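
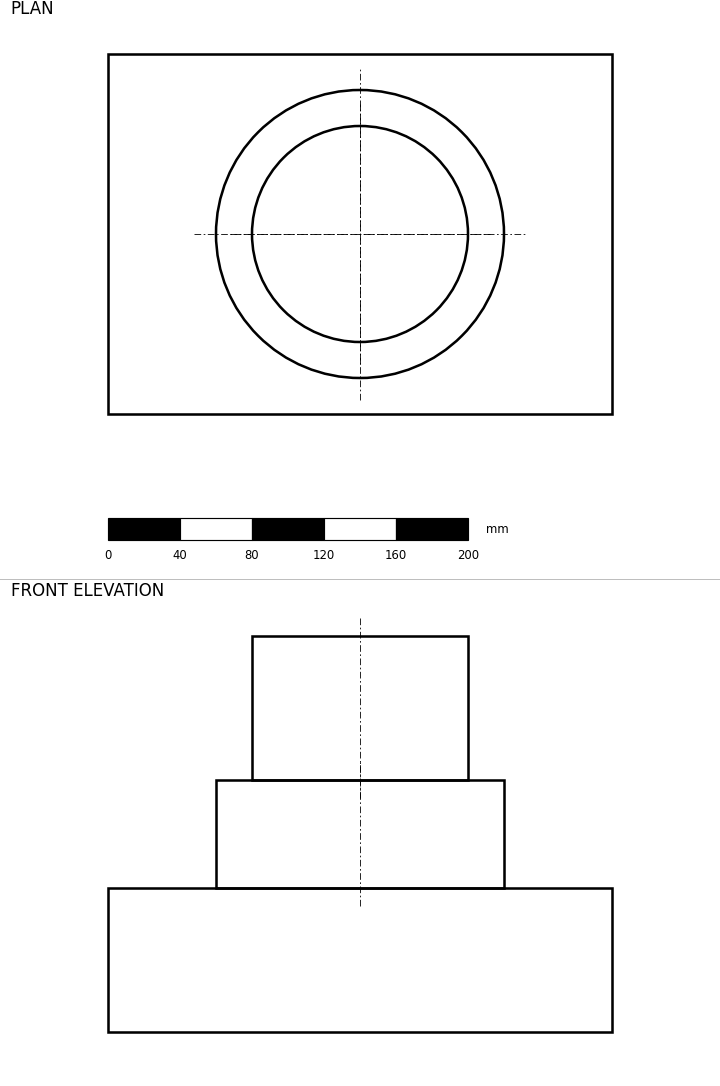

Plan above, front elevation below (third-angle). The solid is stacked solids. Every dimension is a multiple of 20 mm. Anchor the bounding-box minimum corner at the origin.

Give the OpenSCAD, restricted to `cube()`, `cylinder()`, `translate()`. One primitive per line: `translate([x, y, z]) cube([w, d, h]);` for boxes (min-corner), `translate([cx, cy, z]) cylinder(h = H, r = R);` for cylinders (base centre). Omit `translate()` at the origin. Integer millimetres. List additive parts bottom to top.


cube([280, 200, 80]);
translate([140, 100, 80]) cylinder(h = 60, r = 80);
translate([140, 100, 140]) cylinder(h = 80, r = 60);


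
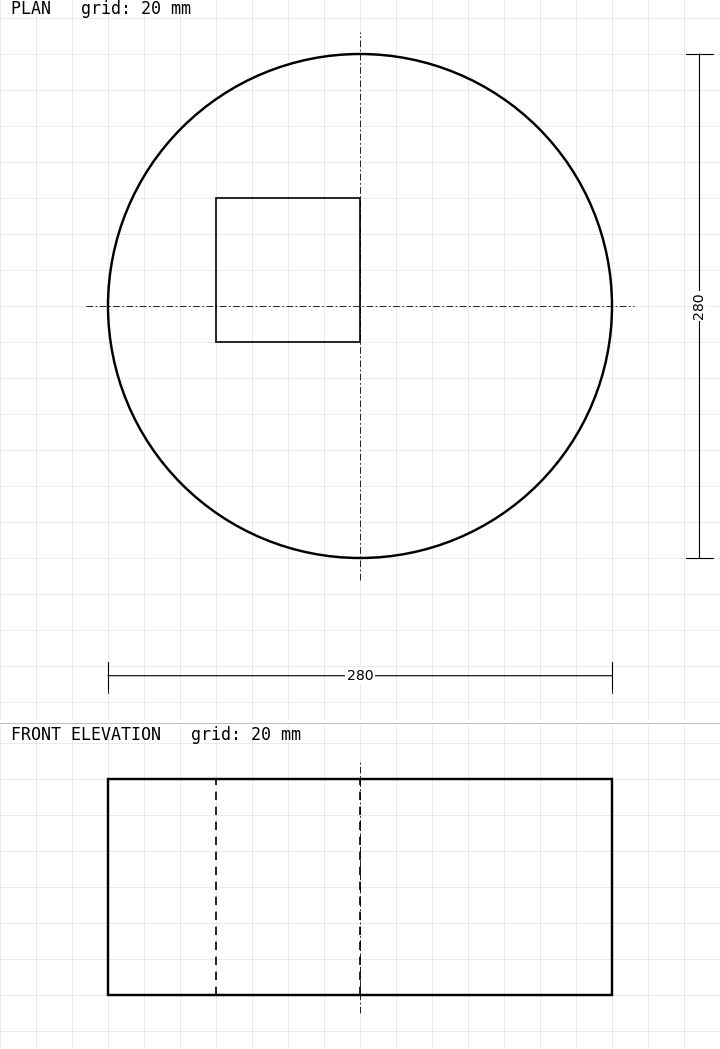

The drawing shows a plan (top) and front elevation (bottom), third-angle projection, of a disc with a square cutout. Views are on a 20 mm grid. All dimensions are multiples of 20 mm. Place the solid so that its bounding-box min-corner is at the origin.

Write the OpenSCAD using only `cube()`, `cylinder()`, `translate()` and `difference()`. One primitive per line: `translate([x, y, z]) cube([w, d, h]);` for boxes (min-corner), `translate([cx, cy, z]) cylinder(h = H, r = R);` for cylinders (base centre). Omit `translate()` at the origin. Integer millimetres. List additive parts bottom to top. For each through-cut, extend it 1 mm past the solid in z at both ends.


difference() {
  translate([140, 140, 0]) cylinder(h = 120, r = 140);
  translate([60, 120, -1]) cube([80, 80, 122]);
}


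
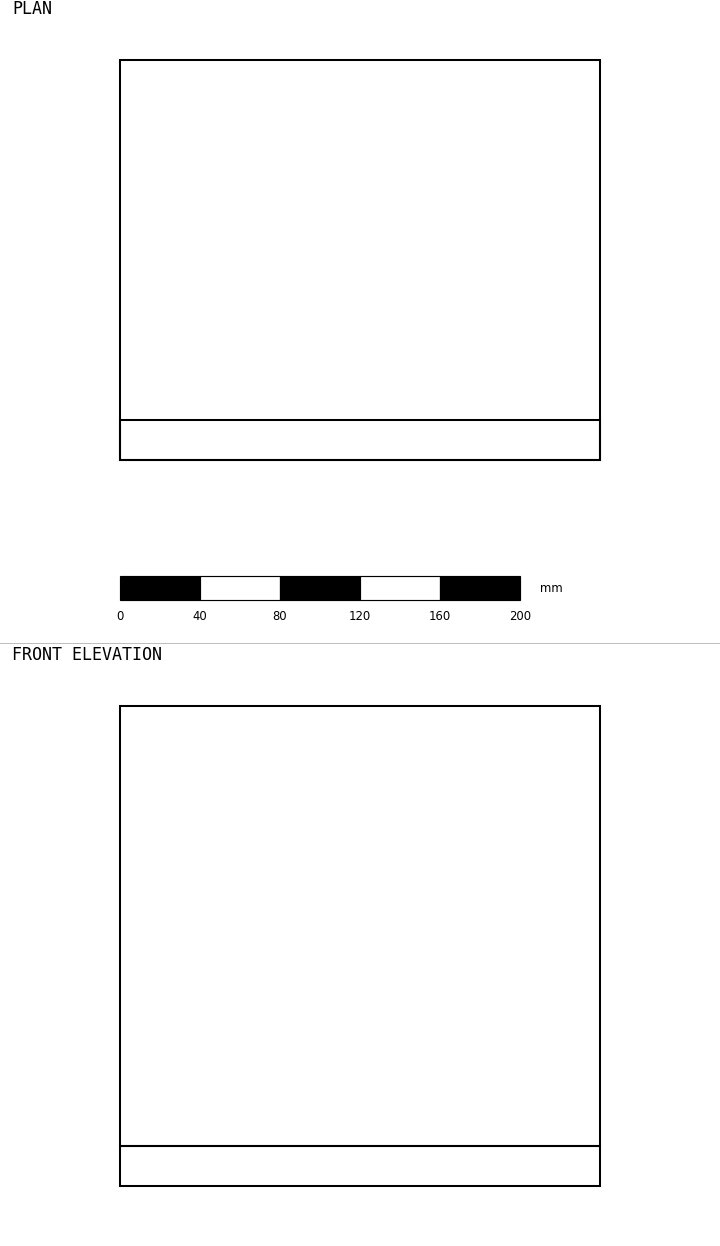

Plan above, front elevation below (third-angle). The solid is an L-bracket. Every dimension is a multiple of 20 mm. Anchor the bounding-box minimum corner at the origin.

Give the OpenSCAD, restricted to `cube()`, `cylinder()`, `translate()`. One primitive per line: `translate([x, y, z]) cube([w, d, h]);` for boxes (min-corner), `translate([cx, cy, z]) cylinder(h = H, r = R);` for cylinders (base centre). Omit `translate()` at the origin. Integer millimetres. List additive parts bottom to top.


cube([240, 200, 20]);
translate([0, 0, 20]) cube([240, 20, 220]);


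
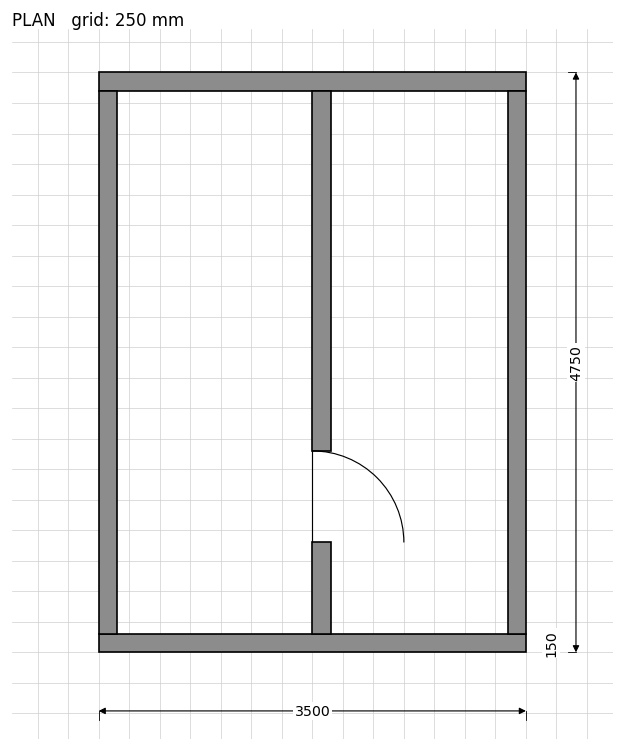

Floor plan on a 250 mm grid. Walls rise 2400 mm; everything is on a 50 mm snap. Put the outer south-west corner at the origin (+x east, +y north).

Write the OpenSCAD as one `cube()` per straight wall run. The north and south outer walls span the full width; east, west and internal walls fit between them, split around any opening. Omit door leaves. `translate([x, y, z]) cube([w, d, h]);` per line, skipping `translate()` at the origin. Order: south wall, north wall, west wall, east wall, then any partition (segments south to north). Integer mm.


cube([3500, 150, 2400]);
translate([0, 4600, 0]) cube([3500, 150, 2400]);
translate([0, 150, 0]) cube([150, 4450, 2400]);
translate([3350, 150, 0]) cube([150, 4450, 2400]);
translate([1750, 150, 0]) cube([150, 750, 2400]);
translate([1750, 1650, 0]) cube([150, 2950, 2400]);


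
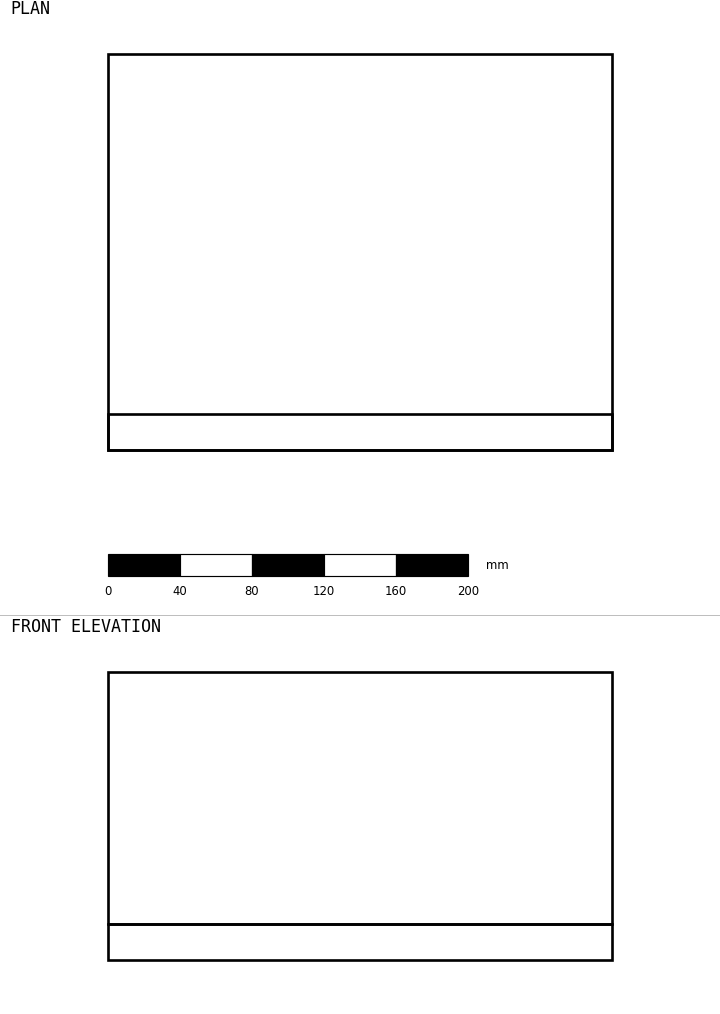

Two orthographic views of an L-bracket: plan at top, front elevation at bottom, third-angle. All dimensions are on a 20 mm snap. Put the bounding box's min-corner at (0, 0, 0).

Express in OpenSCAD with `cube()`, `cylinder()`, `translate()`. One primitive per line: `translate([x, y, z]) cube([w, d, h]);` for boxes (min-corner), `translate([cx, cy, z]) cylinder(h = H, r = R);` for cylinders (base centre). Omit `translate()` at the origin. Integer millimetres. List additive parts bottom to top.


cube([280, 220, 20]);
translate([0, 0, 20]) cube([280, 20, 140]);


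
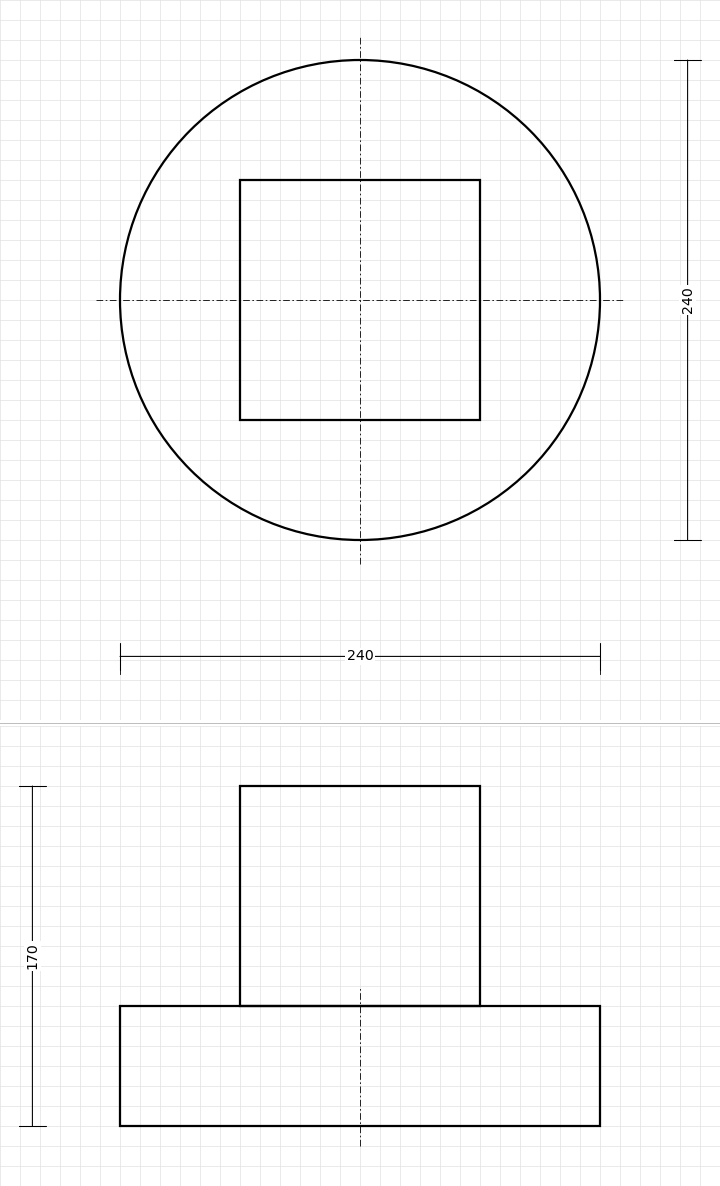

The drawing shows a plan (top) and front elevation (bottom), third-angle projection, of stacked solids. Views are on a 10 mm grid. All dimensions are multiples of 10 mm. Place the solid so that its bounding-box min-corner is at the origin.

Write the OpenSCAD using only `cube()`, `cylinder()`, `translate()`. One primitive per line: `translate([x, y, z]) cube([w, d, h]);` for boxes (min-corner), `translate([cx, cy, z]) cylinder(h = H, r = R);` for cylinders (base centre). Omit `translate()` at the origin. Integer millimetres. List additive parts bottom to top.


translate([120, 120, 0]) cylinder(h = 60, r = 120);
translate([60, 60, 60]) cube([120, 120, 110]);


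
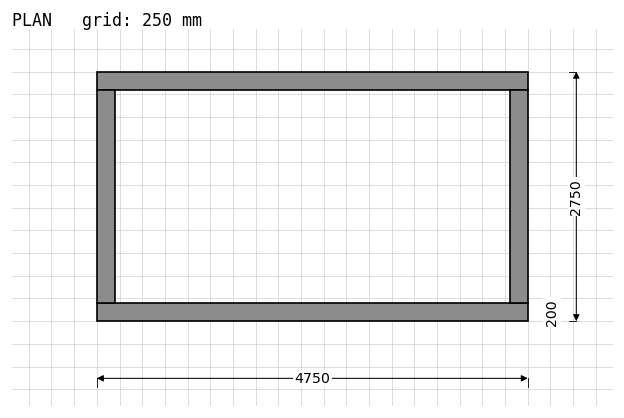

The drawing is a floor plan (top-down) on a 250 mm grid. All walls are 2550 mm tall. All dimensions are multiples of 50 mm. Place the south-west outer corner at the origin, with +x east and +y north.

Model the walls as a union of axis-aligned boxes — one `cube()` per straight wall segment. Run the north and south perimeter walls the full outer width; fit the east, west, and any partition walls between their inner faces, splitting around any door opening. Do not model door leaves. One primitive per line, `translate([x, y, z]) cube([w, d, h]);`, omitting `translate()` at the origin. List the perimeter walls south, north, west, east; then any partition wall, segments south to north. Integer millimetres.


cube([4750, 200, 2550]);
translate([0, 2550, 0]) cube([4750, 200, 2550]);
translate([0, 200, 0]) cube([200, 2350, 2550]);
translate([4550, 200, 0]) cube([200, 2350, 2550]);


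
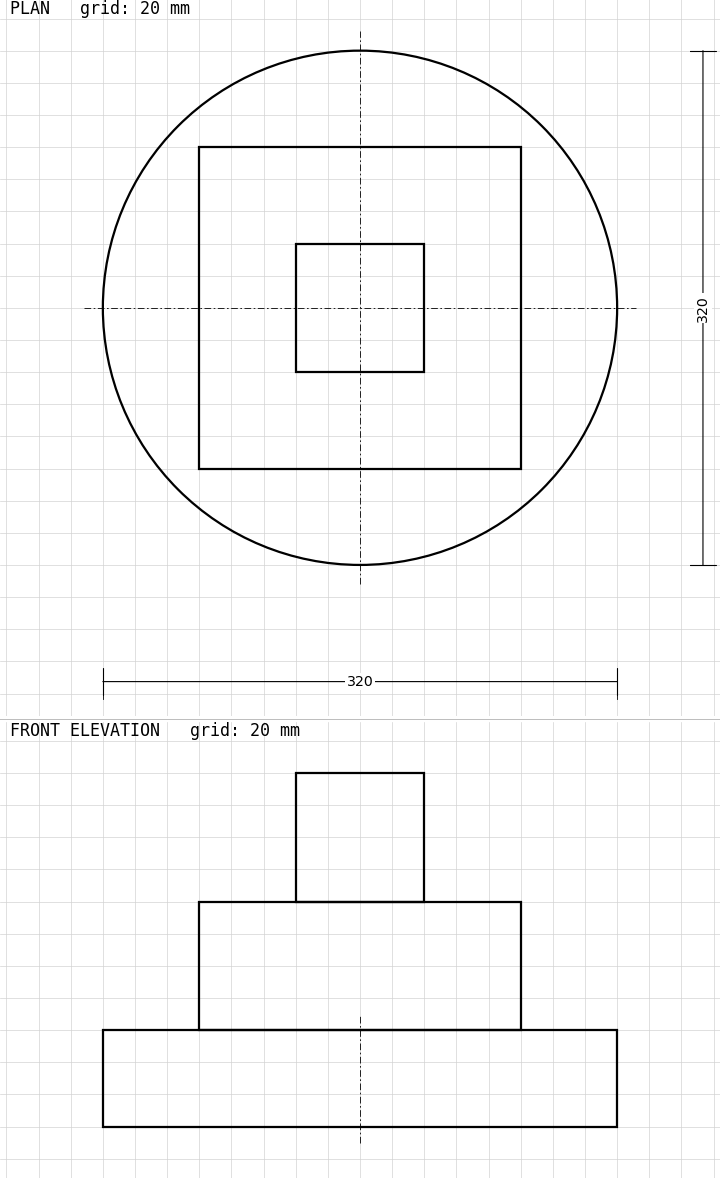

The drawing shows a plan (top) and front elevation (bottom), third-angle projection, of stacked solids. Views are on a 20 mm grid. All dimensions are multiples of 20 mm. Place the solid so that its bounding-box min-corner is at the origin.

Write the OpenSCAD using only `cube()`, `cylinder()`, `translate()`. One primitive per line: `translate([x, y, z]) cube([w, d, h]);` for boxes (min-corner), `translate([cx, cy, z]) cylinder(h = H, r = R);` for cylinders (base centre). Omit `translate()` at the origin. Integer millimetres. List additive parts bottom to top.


translate([160, 160, 0]) cylinder(h = 60, r = 160);
translate([60, 60, 60]) cube([200, 200, 80]);
translate([120, 120, 140]) cube([80, 80, 80]);


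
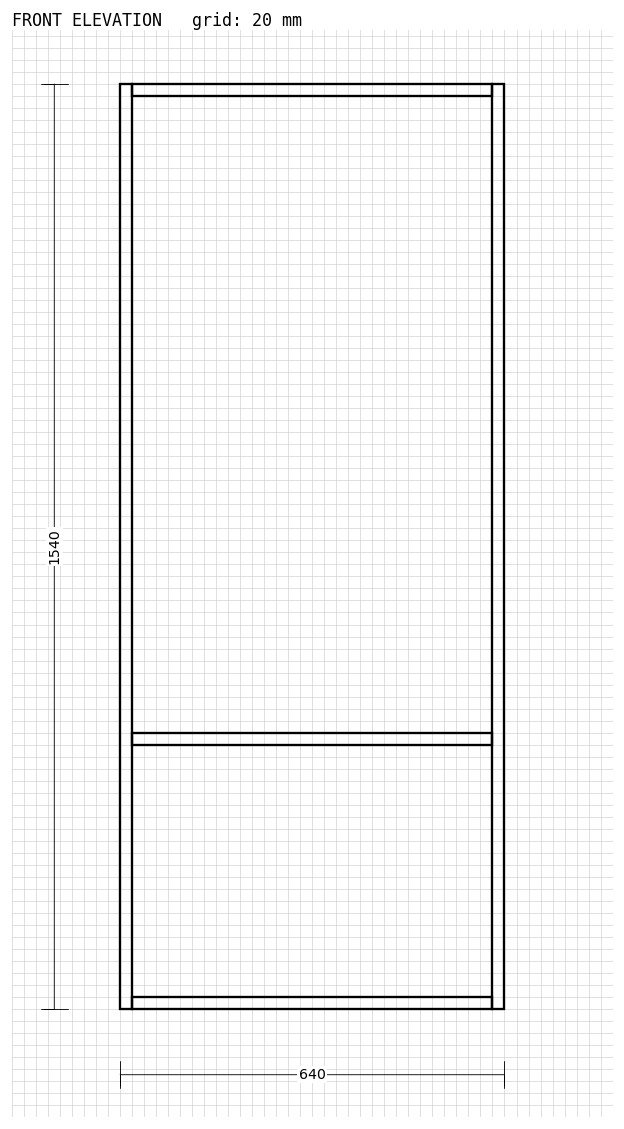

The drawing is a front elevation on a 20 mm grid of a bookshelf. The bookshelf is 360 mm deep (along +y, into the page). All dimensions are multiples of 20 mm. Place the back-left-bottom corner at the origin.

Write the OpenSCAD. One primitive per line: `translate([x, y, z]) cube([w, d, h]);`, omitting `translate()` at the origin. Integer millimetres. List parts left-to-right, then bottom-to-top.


cube([20, 360, 1540]);
translate([20, 0, 0]) cube([600, 360, 20]);
translate([20, 0, 440]) cube([600, 360, 20]);
translate([20, 0, 1520]) cube([600, 360, 20]);
translate([620, 0, 0]) cube([20, 360, 1540]);


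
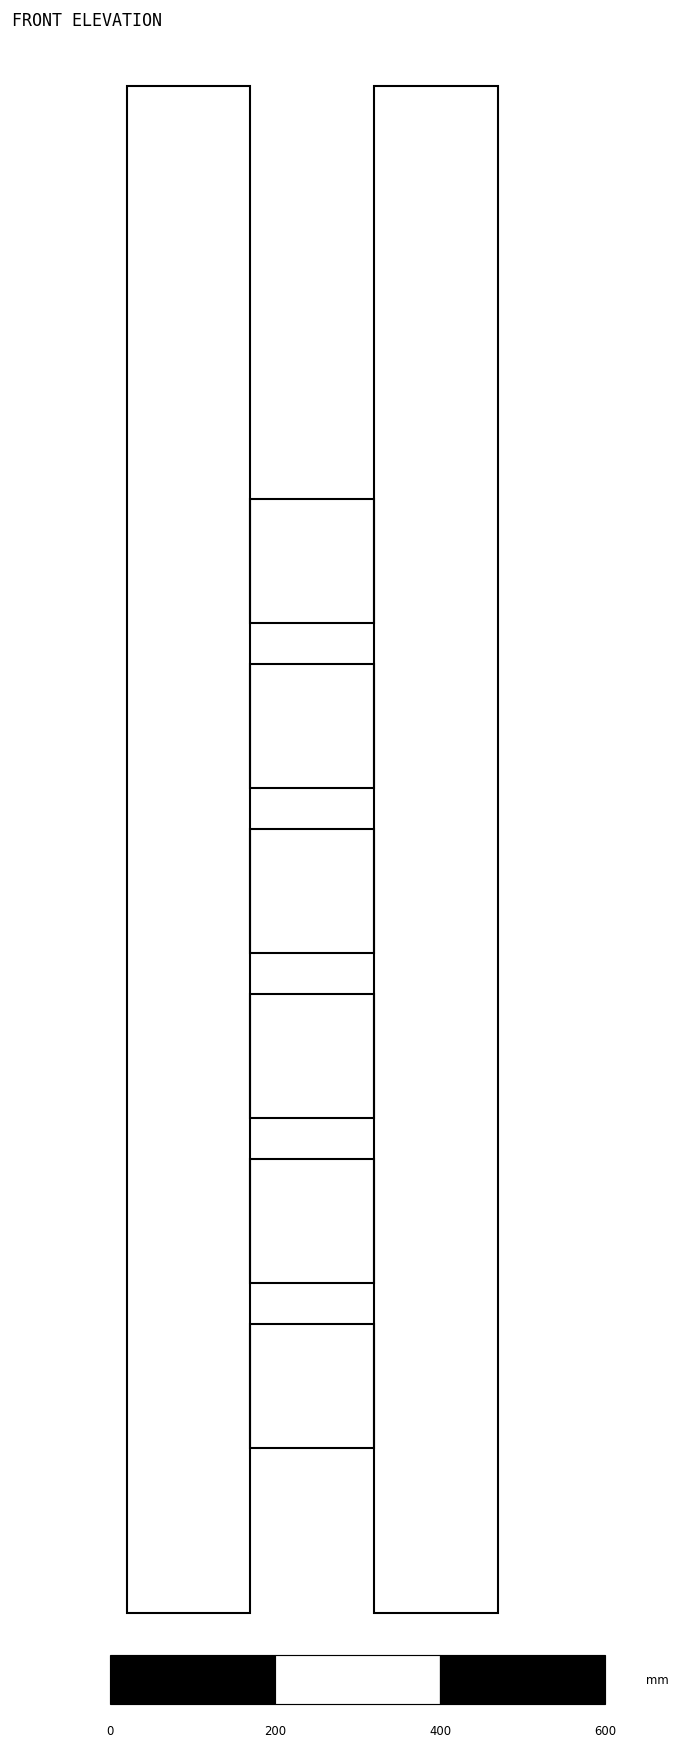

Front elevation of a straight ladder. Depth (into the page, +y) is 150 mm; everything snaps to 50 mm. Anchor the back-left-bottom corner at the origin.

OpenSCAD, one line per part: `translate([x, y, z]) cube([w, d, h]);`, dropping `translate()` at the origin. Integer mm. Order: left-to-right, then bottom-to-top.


cube([150, 150, 1850]);
translate([150, 0, 200]) cube([150, 150, 150]);
translate([150, 0, 400]) cube([150, 150, 150]);
translate([150, 0, 600]) cube([150, 150, 150]);
translate([150, 0, 800]) cube([150, 150, 150]);
translate([150, 0, 1000]) cube([150, 150, 150]);
translate([150, 0, 1200]) cube([150, 150, 150]);
translate([300, 0, 0]) cube([150, 150, 1850]);


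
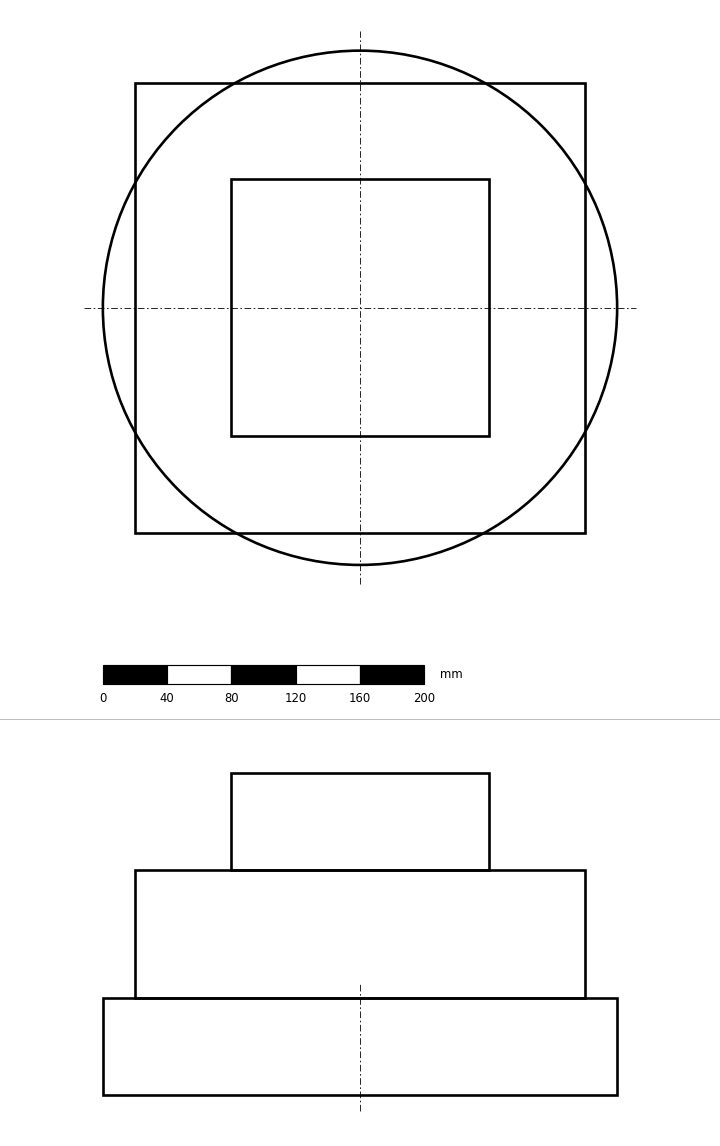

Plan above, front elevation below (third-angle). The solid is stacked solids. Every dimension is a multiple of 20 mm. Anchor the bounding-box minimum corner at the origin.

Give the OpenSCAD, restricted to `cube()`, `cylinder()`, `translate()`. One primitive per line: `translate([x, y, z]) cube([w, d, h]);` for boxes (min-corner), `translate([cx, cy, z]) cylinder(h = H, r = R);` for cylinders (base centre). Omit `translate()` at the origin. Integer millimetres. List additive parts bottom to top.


translate([160, 160, 0]) cylinder(h = 60, r = 160);
translate([20, 20, 60]) cube([280, 280, 80]);
translate([80, 80, 140]) cube([160, 160, 60]);


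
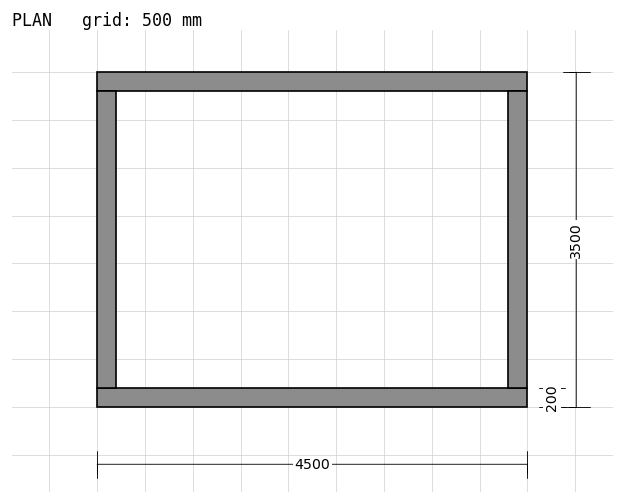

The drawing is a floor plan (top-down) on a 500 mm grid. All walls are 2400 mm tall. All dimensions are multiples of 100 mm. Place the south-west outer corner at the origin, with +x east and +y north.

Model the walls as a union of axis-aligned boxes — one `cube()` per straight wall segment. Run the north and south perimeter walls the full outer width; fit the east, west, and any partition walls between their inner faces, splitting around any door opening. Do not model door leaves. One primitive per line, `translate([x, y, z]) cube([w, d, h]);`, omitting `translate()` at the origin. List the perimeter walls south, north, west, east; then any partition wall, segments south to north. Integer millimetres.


cube([4500, 200, 2400]);
translate([0, 3300, 0]) cube([4500, 200, 2400]);
translate([0, 200, 0]) cube([200, 3100, 2400]);
translate([4300, 200, 0]) cube([200, 3100, 2400]);


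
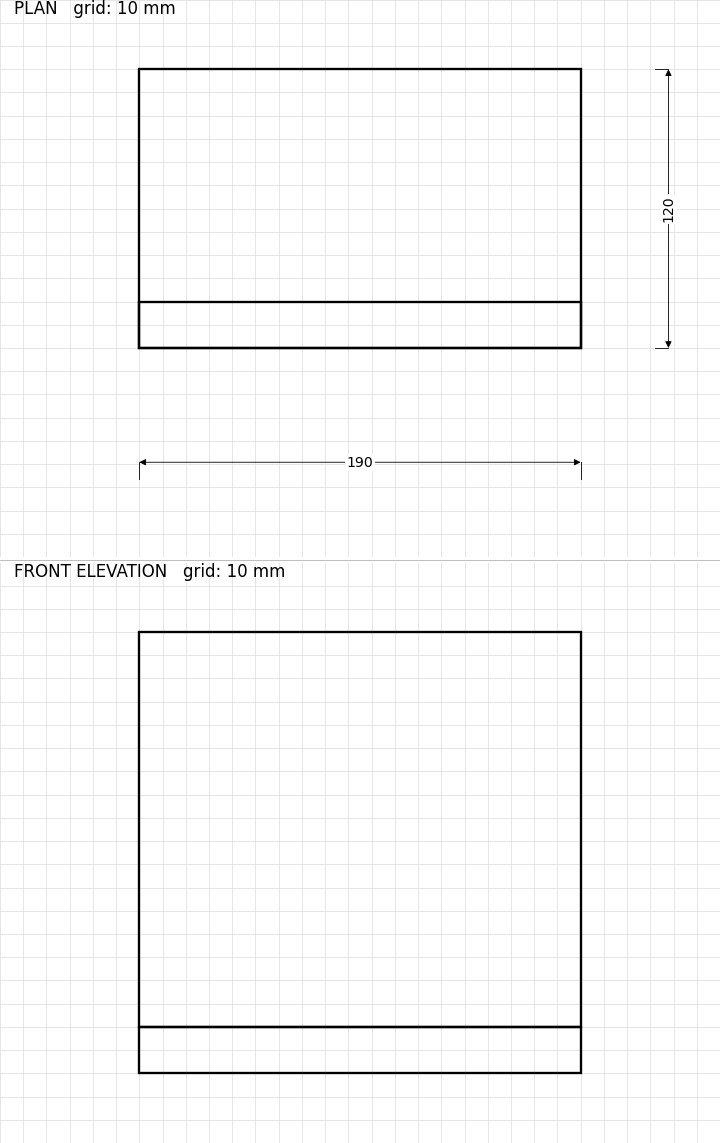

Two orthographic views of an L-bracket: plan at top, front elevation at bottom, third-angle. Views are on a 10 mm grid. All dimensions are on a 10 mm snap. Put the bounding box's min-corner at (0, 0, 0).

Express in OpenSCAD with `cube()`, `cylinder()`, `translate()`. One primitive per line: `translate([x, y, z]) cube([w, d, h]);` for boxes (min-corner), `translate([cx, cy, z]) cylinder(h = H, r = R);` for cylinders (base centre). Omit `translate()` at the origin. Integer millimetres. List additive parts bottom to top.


cube([190, 120, 20]);
translate([0, 0, 20]) cube([190, 20, 170]);


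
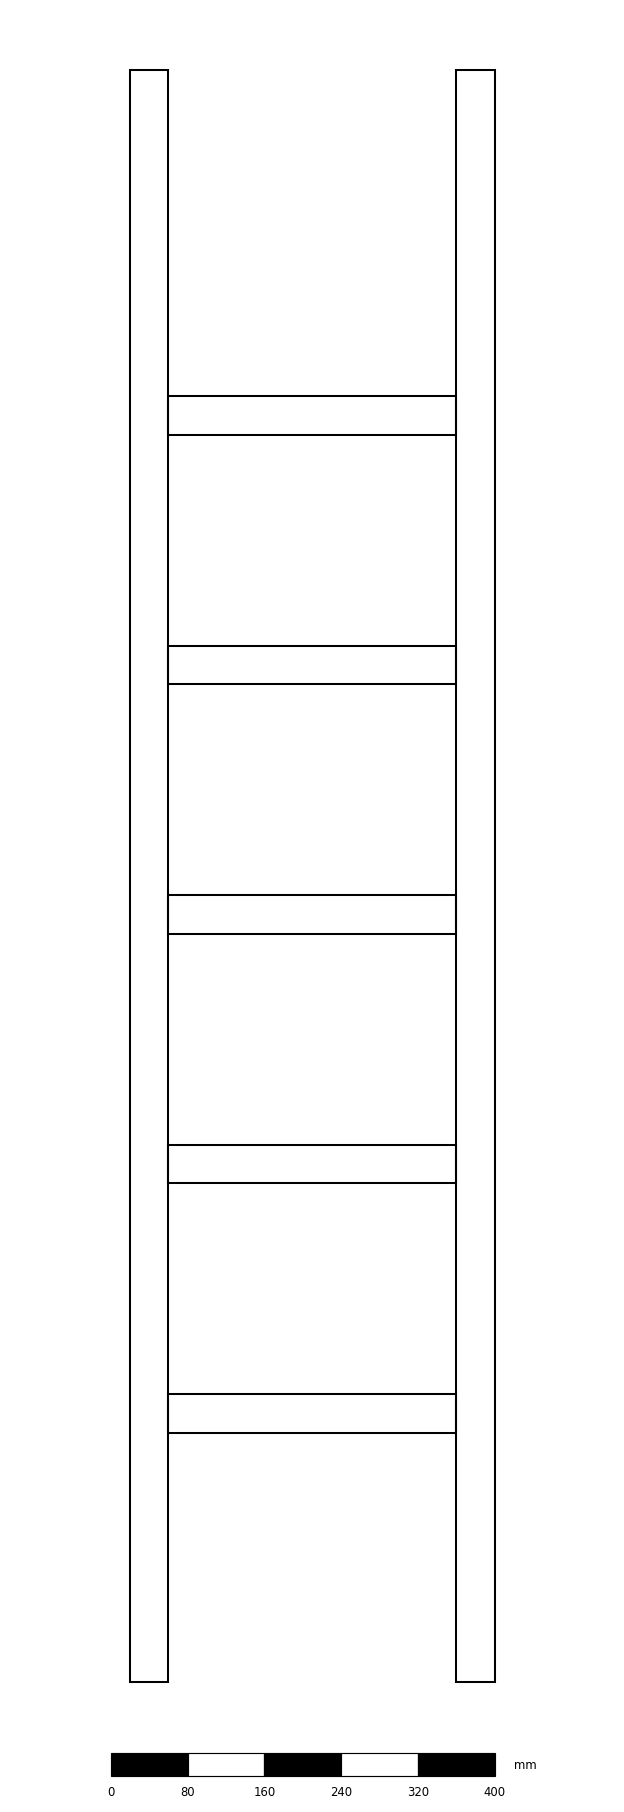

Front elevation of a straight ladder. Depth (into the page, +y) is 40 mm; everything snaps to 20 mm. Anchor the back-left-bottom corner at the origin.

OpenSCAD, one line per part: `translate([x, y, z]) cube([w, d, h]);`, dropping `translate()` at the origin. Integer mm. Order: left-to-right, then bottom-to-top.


cube([40, 40, 1680]);
translate([40, 0, 260]) cube([300, 40, 40]);
translate([40, 0, 520]) cube([300, 40, 40]);
translate([40, 0, 780]) cube([300, 40, 40]);
translate([40, 0, 1040]) cube([300, 40, 40]);
translate([40, 0, 1300]) cube([300, 40, 40]);
translate([340, 0, 0]) cube([40, 40, 1680]);


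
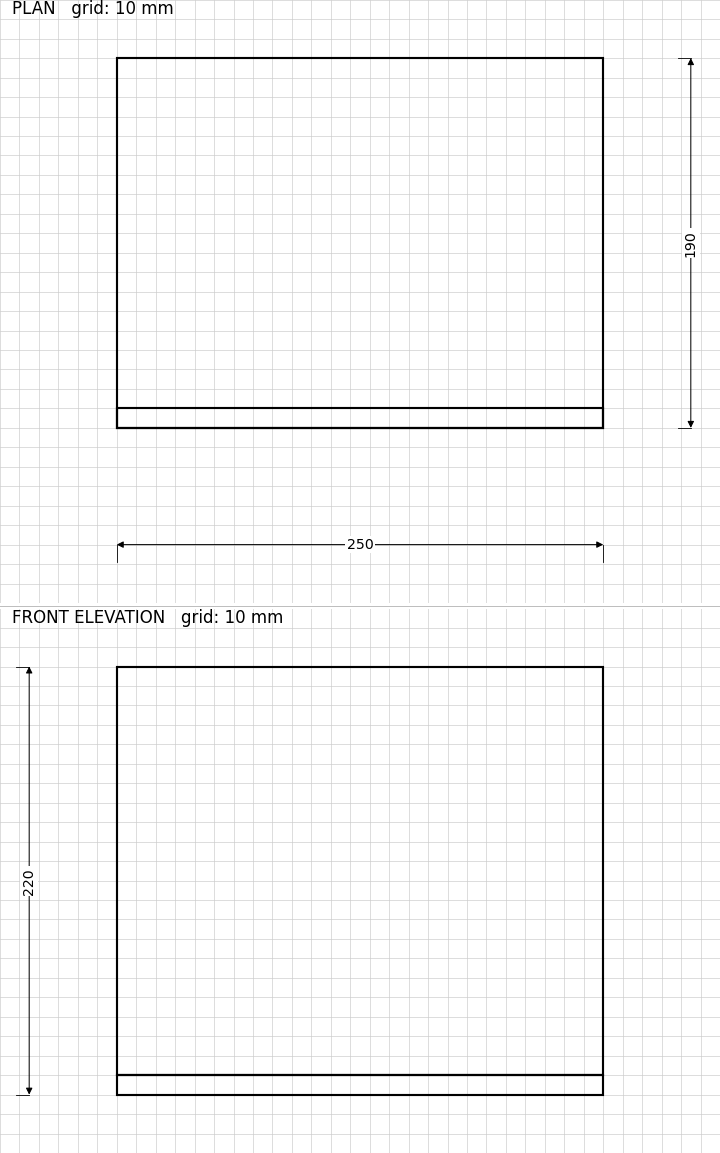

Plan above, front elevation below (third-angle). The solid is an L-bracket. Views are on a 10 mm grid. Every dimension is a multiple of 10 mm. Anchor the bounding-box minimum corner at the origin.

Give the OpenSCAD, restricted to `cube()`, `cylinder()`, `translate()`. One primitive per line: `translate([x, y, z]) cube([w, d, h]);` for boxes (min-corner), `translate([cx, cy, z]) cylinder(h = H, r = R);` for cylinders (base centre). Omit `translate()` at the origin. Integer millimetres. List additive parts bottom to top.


cube([250, 190, 10]);
translate([0, 0, 10]) cube([250, 10, 210]);


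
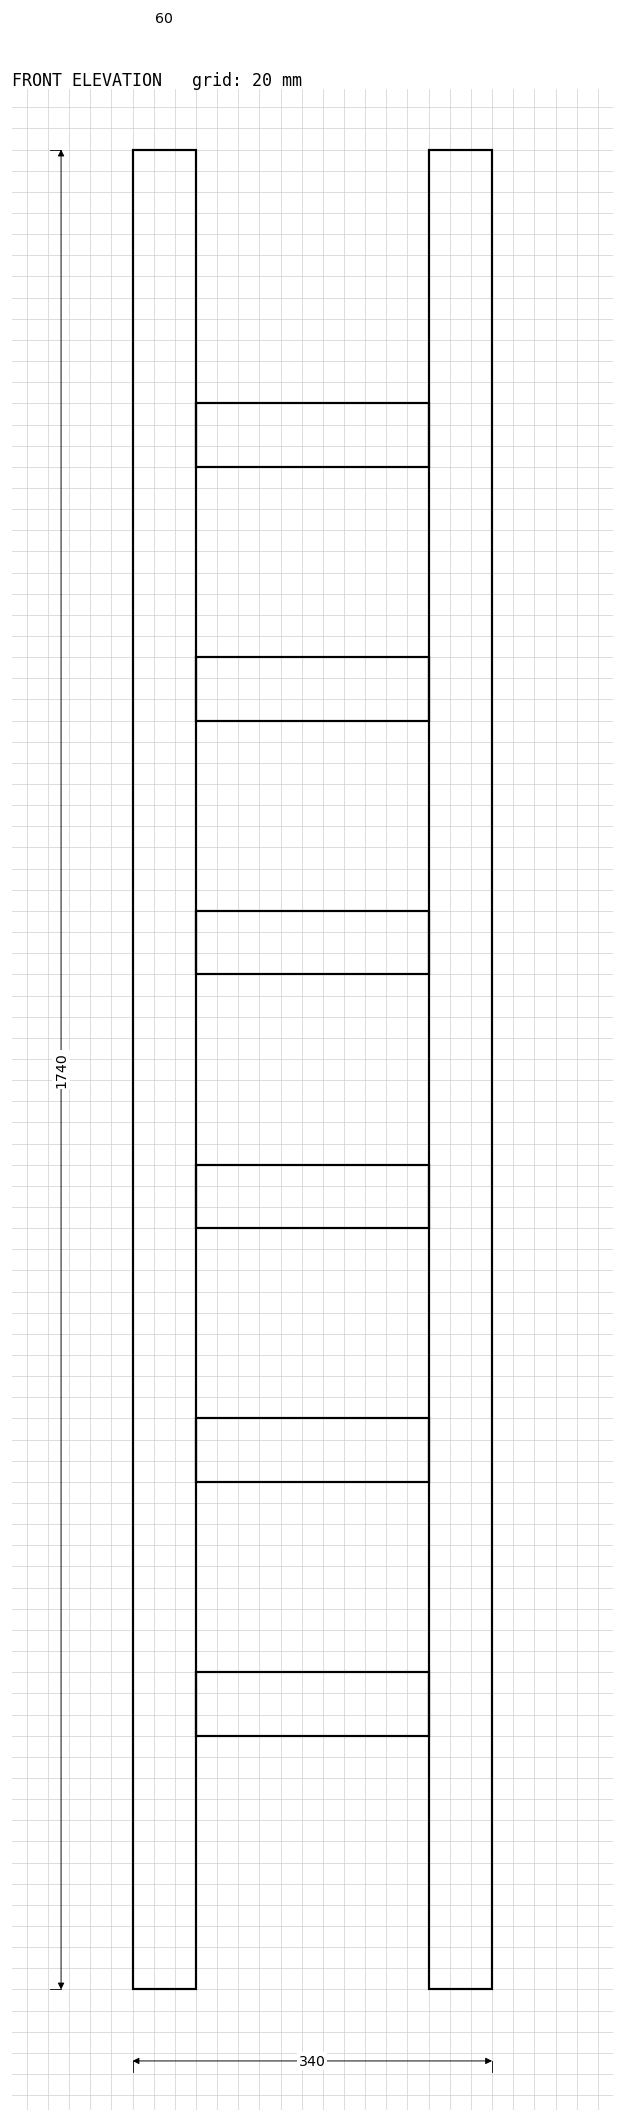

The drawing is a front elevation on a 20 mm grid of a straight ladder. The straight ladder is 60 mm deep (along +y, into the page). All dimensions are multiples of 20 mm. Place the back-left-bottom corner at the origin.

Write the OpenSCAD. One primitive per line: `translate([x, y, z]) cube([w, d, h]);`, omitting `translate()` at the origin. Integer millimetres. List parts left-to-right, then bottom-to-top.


cube([60, 60, 1740]);
translate([60, 0, 240]) cube([220, 60, 60]);
translate([60, 0, 480]) cube([220, 60, 60]);
translate([60, 0, 720]) cube([220, 60, 60]);
translate([60, 0, 960]) cube([220, 60, 60]);
translate([60, 0, 1200]) cube([220, 60, 60]);
translate([60, 0, 1440]) cube([220, 60, 60]);
translate([280, 0, 0]) cube([60, 60, 1740]);


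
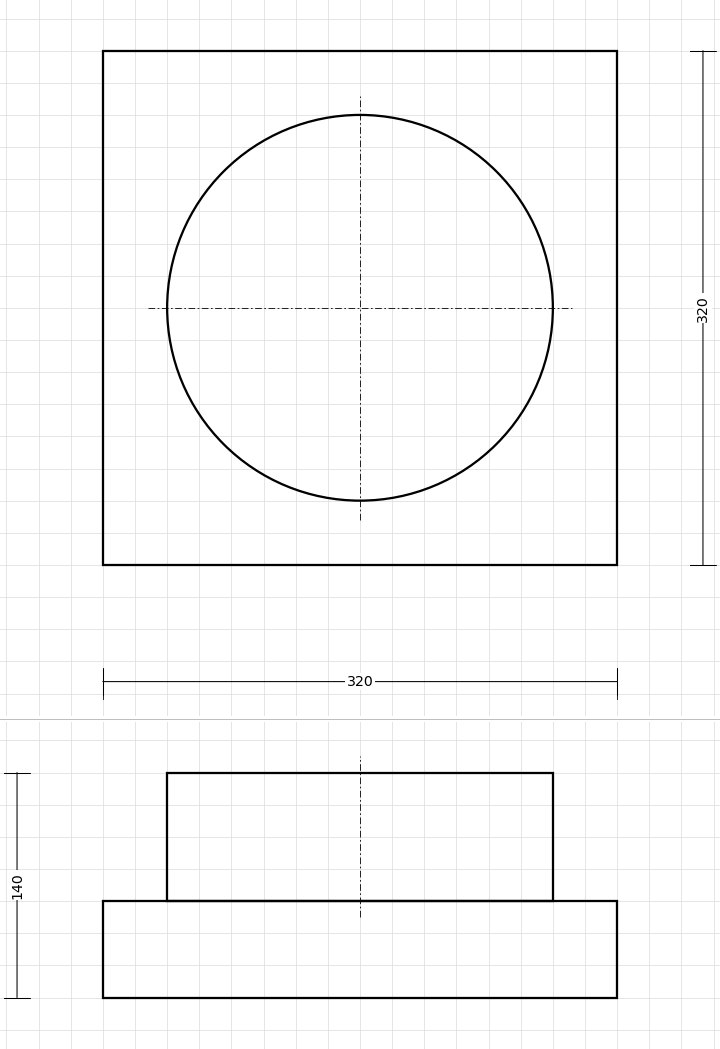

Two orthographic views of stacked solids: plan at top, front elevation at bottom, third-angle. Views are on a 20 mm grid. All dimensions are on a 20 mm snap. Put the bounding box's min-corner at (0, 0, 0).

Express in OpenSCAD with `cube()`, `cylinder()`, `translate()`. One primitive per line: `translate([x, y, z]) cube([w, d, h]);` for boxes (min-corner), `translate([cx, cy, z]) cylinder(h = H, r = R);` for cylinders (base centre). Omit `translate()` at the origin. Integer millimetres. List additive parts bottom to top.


cube([320, 320, 60]);
translate([160, 160, 60]) cylinder(h = 80, r = 120);


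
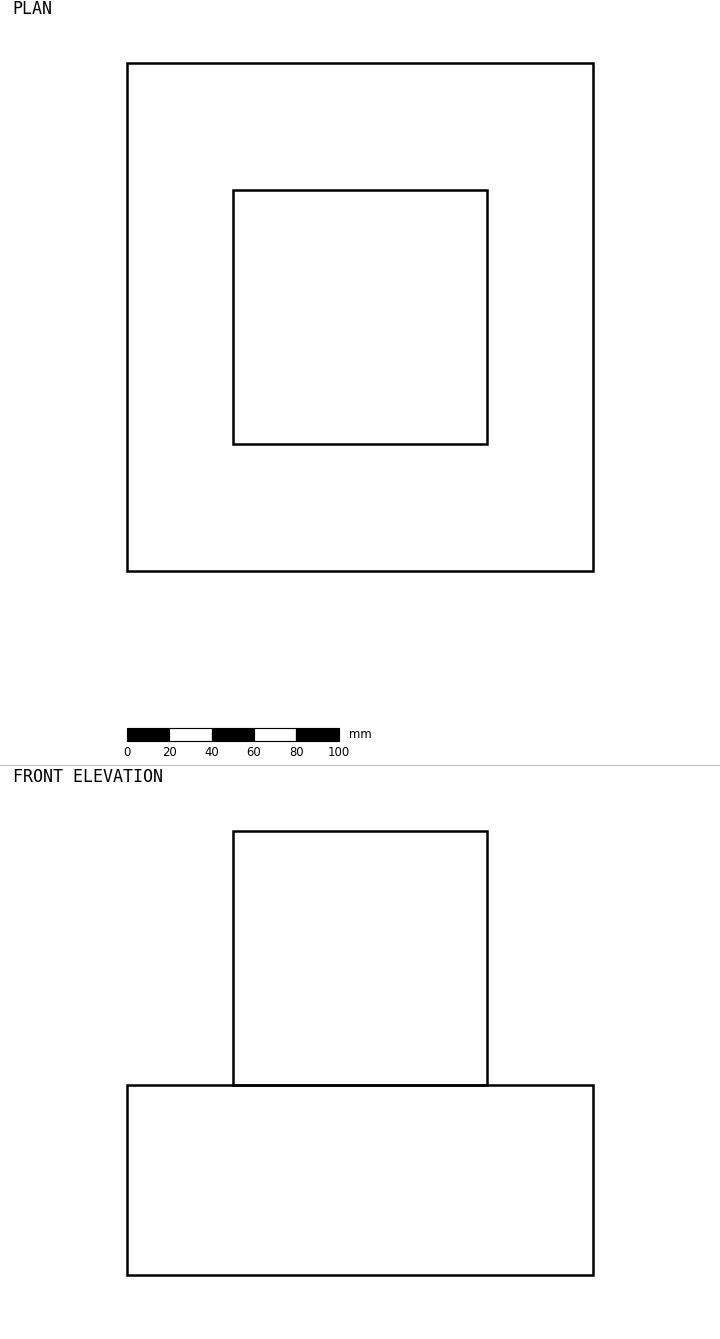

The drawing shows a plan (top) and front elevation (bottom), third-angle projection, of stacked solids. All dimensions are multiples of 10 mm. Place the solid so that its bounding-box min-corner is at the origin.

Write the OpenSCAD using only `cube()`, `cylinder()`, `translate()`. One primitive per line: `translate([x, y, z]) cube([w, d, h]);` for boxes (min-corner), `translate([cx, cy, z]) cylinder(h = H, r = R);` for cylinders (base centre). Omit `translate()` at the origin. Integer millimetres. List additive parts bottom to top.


cube([220, 240, 90]);
translate([50, 60, 90]) cube([120, 120, 120]);


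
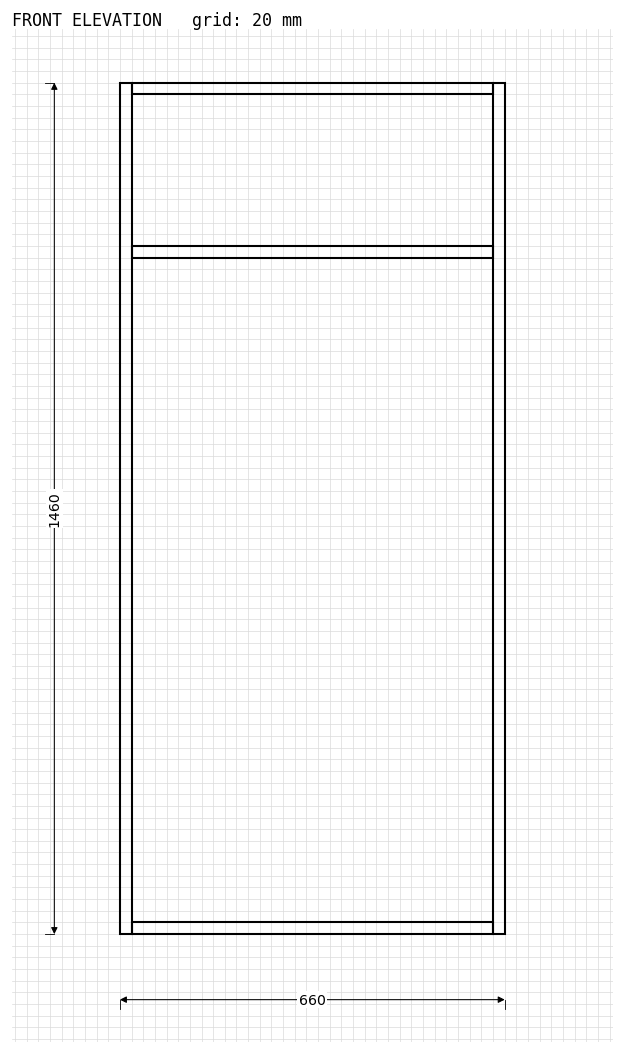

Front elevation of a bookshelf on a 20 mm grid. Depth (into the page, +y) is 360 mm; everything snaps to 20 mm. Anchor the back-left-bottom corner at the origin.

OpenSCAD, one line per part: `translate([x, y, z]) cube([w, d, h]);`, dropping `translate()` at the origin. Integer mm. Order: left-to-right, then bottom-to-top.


cube([20, 360, 1460]);
translate([20, 0, 0]) cube([620, 360, 20]);
translate([20, 0, 1160]) cube([620, 360, 20]);
translate([20, 0, 1440]) cube([620, 360, 20]);
translate([640, 0, 0]) cube([20, 360, 1460]);


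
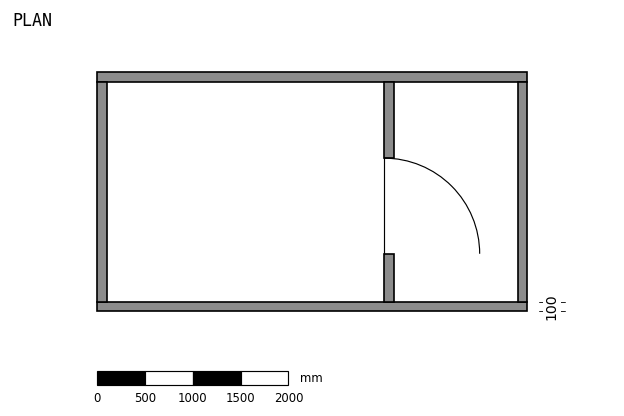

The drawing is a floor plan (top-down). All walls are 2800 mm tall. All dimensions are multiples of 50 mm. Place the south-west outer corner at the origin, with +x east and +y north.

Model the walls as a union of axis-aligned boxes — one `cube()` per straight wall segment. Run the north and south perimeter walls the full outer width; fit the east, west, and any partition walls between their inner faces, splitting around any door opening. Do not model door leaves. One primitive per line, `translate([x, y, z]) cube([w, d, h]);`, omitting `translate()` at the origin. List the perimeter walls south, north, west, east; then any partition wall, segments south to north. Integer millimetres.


cube([4500, 100, 2800]);
translate([0, 2400, 0]) cube([4500, 100, 2800]);
translate([0, 100, 0]) cube([100, 2300, 2800]);
translate([4400, 100, 0]) cube([100, 2300, 2800]);
translate([3000, 100, 0]) cube([100, 500, 2800]);
translate([3000, 1600, 0]) cube([100, 800, 2800]);


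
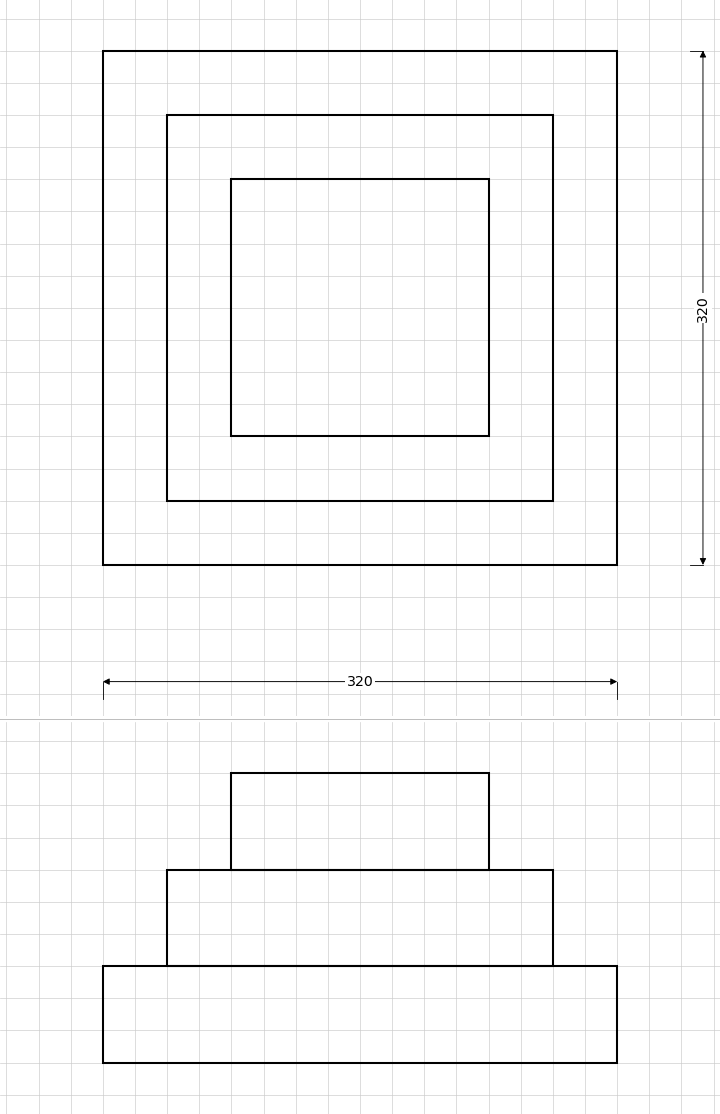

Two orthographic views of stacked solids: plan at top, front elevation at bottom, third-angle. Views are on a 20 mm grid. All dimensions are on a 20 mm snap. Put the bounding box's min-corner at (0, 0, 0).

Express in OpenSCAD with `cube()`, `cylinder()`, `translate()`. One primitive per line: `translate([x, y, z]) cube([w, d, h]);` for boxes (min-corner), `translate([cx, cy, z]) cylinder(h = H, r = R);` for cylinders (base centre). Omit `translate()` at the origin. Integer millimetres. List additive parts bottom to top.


cube([320, 320, 60]);
translate([40, 40, 60]) cube([240, 240, 60]);
translate([80, 80, 120]) cube([160, 160, 60]);


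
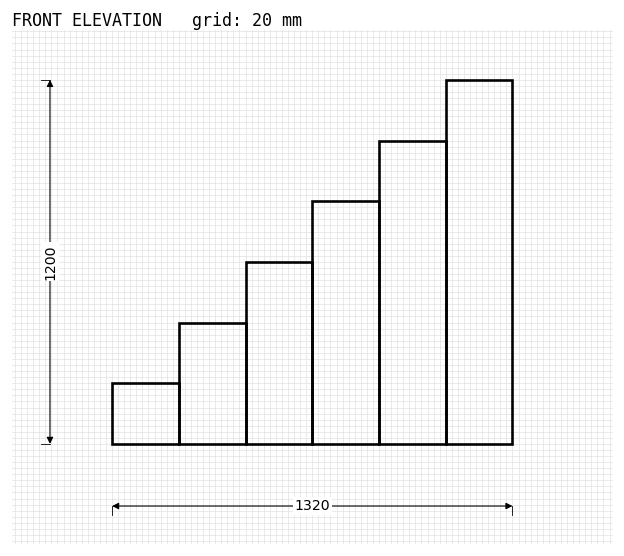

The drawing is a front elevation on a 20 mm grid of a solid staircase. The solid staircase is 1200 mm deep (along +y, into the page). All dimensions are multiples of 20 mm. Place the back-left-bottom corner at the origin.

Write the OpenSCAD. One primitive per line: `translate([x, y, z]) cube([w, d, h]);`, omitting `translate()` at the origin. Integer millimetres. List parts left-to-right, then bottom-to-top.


cube([220, 1200, 200]);
translate([220, 0, 0]) cube([220, 1200, 400]);
translate([440, 0, 0]) cube([220, 1200, 600]);
translate([660, 0, 0]) cube([220, 1200, 800]);
translate([880, 0, 0]) cube([220, 1200, 1000]);
translate([1100, 0, 0]) cube([220, 1200, 1200]);


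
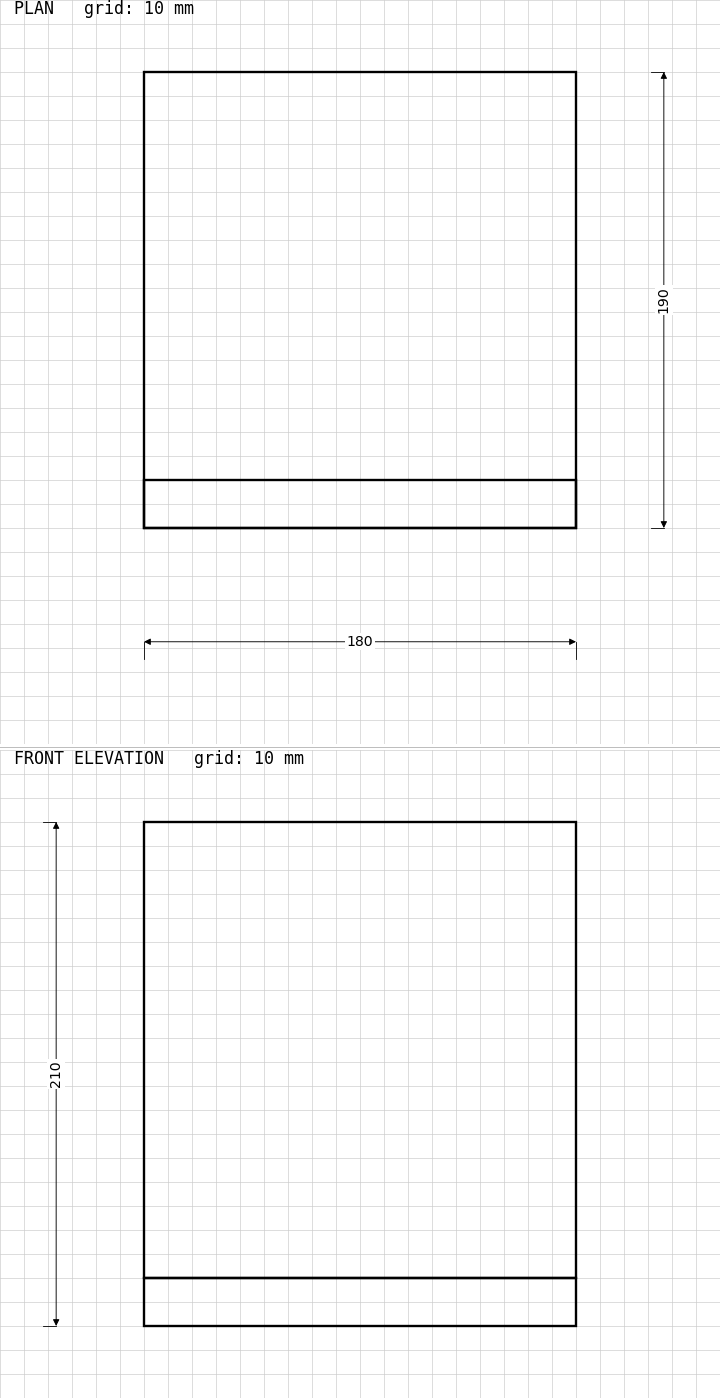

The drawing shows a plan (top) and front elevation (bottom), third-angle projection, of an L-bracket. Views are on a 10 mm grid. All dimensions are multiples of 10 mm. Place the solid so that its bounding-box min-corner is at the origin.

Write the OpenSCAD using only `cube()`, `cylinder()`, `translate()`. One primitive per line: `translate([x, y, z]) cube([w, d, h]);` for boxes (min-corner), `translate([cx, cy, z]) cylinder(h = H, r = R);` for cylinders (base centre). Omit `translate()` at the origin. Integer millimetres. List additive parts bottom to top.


cube([180, 190, 20]);
translate([0, 0, 20]) cube([180, 20, 190]);


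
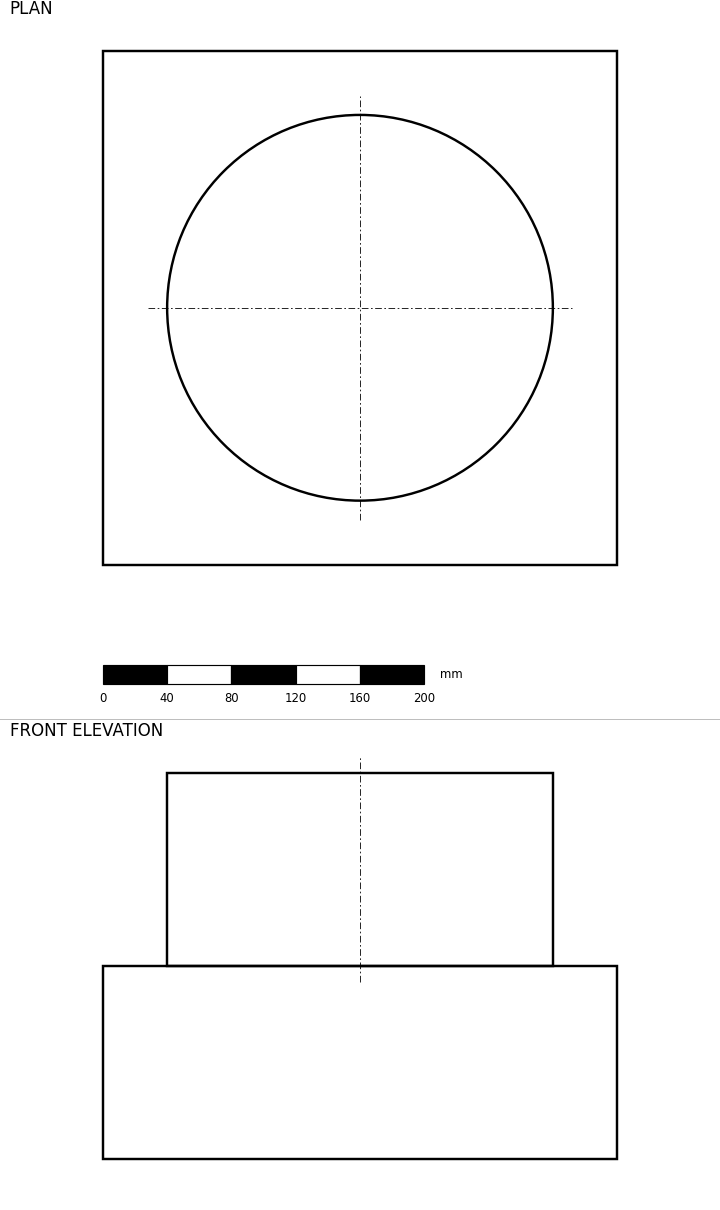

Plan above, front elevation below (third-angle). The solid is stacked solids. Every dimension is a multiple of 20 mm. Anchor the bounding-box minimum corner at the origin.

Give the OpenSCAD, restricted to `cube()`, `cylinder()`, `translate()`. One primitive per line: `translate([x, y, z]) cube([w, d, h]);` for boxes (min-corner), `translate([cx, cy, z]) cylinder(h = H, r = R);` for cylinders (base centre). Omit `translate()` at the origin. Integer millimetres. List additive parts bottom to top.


cube([320, 320, 120]);
translate([160, 160, 120]) cylinder(h = 120, r = 120);


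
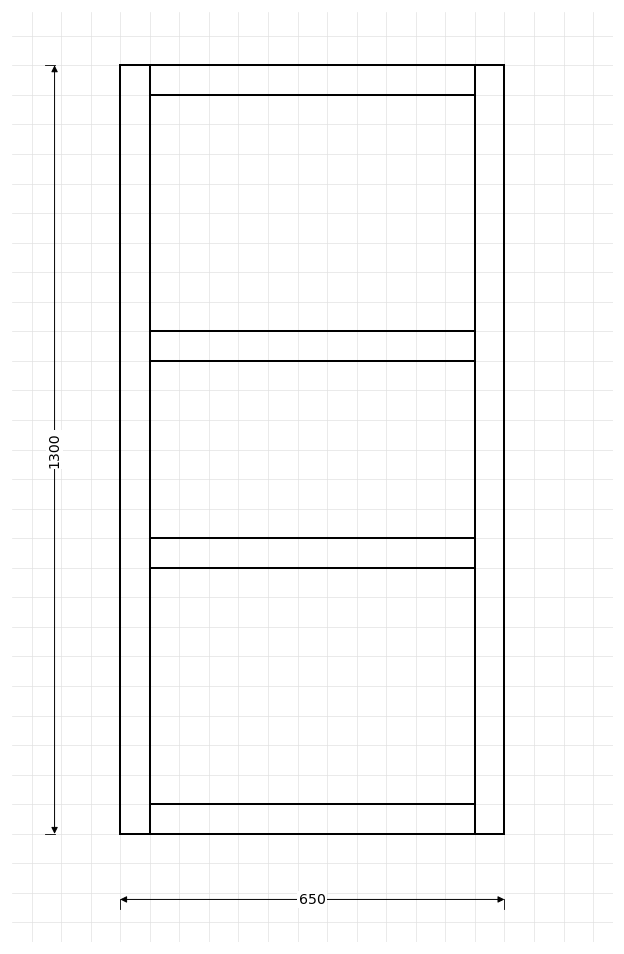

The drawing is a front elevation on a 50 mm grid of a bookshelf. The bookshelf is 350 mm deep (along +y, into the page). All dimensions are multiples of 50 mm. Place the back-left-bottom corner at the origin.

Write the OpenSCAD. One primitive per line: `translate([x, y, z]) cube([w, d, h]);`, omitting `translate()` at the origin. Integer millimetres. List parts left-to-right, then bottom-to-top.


cube([50, 350, 1300]);
translate([50, 0, 0]) cube([550, 350, 50]);
translate([50, 0, 450]) cube([550, 350, 50]);
translate([50, 0, 800]) cube([550, 350, 50]);
translate([50, 0, 1250]) cube([550, 350, 50]);
translate([600, 0, 0]) cube([50, 350, 1300]);


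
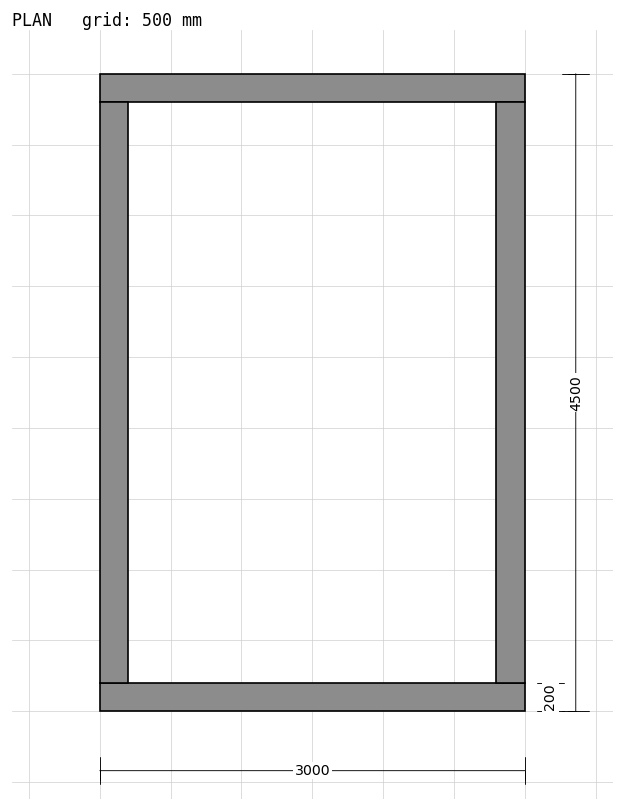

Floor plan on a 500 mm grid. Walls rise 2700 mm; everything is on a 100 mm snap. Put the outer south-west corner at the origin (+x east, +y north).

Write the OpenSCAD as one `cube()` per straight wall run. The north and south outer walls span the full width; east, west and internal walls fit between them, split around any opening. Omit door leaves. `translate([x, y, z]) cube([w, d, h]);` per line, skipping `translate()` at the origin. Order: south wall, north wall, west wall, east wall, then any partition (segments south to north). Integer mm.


cube([3000, 200, 2700]);
translate([0, 4300, 0]) cube([3000, 200, 2700]);
translate([0, 200, 0]) cube([200, 4100, 2700]);
translate([2800, 200, 0]) cube([200, 4100, 2700]);


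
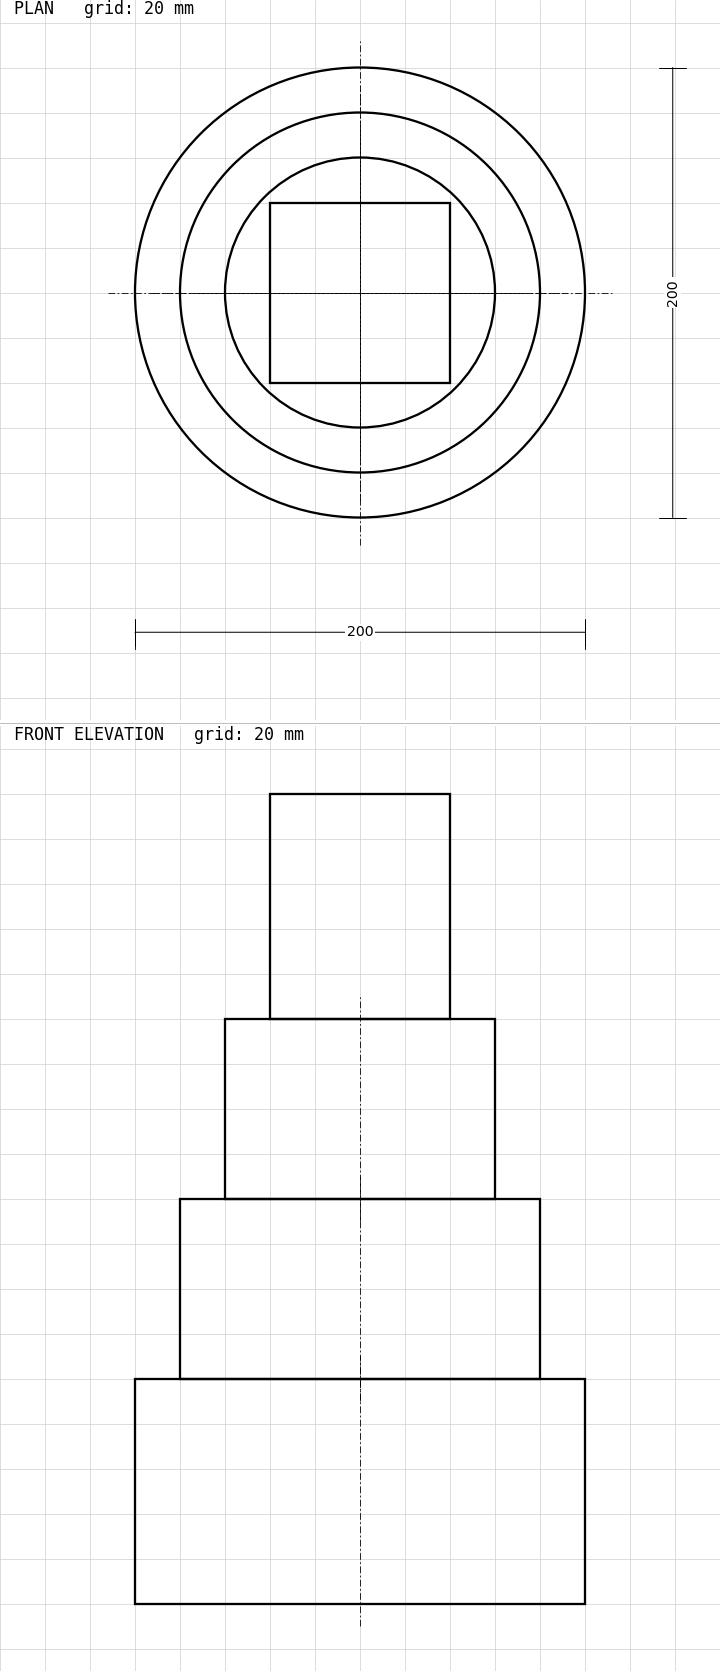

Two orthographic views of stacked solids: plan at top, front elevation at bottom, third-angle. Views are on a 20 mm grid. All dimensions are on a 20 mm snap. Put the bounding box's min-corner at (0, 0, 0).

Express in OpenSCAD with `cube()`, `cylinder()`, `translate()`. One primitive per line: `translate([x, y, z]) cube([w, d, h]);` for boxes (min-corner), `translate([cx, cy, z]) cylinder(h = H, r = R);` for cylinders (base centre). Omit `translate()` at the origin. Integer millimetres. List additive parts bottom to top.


translate([100, 100, 0]) cylinder(h = 100, r = 100);
translate([100, 100, 100]) cylinder(h = 80, r = 80);
translate([100, 100, 180]) cylinder(h = 80, r = 60);
translate([60, 60, 260]) cube([80, 80, 100]);


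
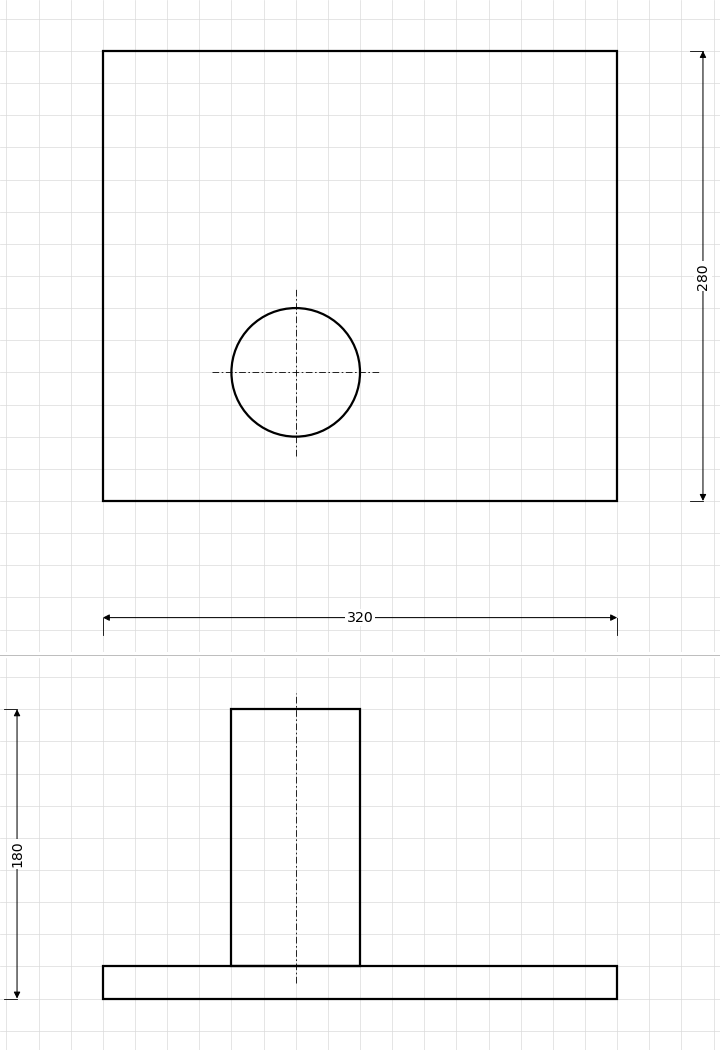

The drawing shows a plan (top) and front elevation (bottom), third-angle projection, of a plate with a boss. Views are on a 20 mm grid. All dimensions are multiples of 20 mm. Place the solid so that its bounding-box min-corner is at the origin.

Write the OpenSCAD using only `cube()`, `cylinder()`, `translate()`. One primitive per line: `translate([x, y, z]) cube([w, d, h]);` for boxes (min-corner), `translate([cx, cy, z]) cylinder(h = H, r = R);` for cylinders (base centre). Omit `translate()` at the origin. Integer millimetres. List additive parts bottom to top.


cube([320, 280, 20]);
translate([120, 80, 20]) cylinder(h = 160, r = 40);


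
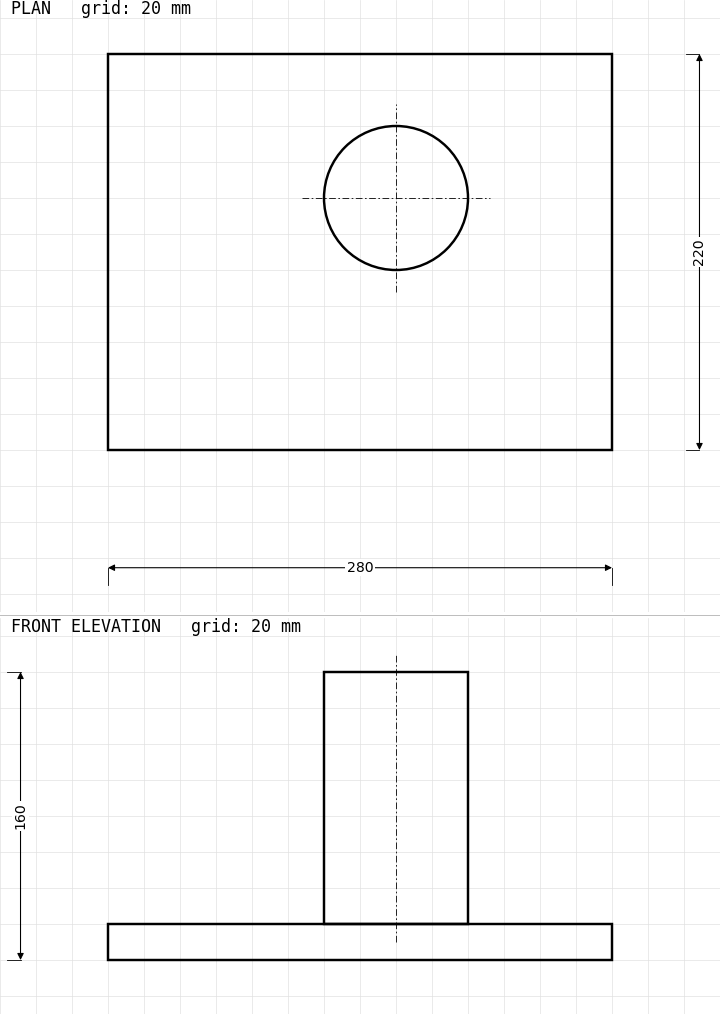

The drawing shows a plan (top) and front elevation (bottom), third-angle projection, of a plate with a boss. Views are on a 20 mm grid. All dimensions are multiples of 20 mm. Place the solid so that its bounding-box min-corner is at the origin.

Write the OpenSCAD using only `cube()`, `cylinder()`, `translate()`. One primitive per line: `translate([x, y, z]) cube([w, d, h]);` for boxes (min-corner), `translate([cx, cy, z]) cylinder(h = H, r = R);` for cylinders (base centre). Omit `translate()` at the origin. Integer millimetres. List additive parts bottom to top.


cube([280, 220, 20]);
translate([160, 140, 20]) cylinder(h = 140, r = 40);


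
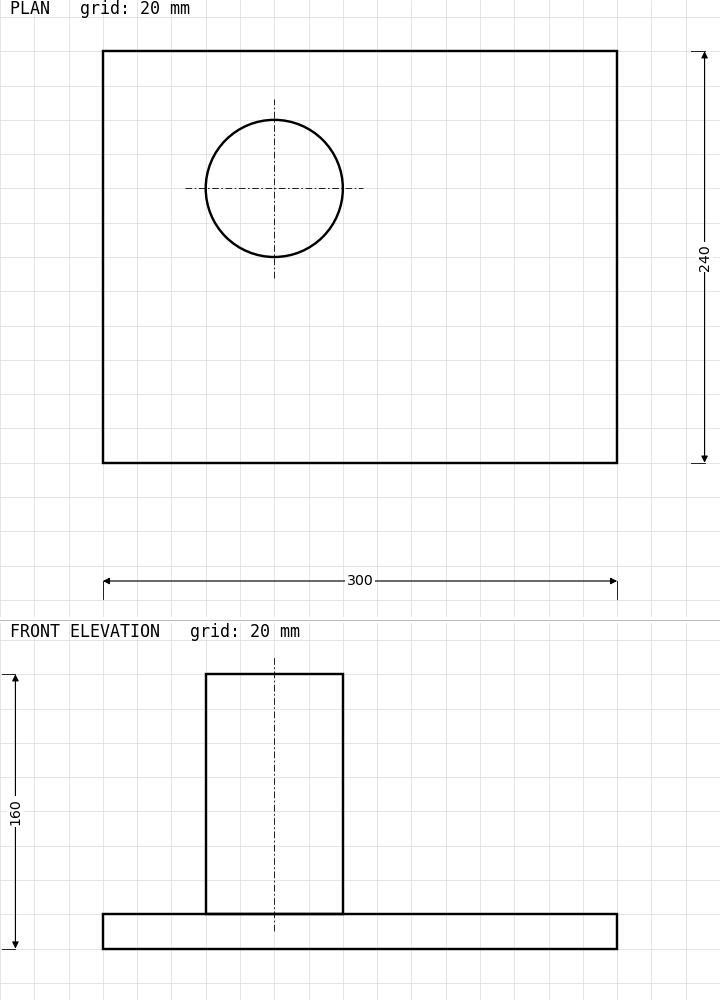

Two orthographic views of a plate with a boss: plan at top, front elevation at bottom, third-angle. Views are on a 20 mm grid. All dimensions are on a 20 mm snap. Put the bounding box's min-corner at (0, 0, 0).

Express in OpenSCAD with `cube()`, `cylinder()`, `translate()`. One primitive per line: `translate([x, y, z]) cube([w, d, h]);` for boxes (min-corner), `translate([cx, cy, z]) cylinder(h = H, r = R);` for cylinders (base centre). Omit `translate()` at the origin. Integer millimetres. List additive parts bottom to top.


cube([300, 240, 20]);
translate([100, 160, 20]) cylinder(h = 140, r = 40);


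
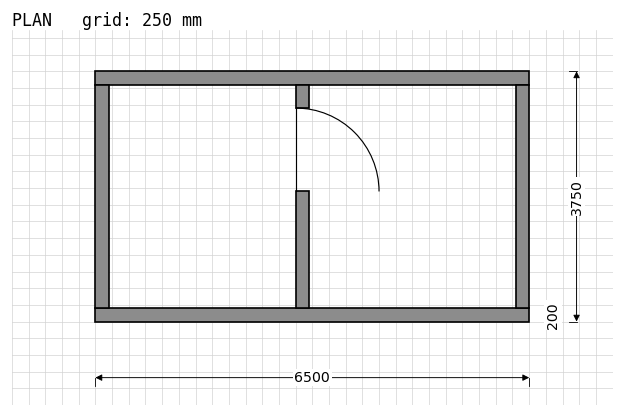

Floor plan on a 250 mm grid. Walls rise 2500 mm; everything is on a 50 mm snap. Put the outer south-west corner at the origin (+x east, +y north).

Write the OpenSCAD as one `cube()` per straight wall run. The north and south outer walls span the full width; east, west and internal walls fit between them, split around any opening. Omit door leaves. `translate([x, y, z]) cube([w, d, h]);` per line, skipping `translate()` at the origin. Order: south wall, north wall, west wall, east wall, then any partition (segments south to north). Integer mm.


cube([6500, 200, 2500]);
translate([0, 3550, 0]) cube([6500, 200, 2500]);
translate([0, 200, 0]) cube([200, 3350, 2500]);
translate([6300, 200, 0]) cube([200, 3350, 2500]);
translate([3000, 200, 0]) cube([200, 1750, 2500]);
translate([3000, 3200, 0]) cube([200, 350, 2500]);
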